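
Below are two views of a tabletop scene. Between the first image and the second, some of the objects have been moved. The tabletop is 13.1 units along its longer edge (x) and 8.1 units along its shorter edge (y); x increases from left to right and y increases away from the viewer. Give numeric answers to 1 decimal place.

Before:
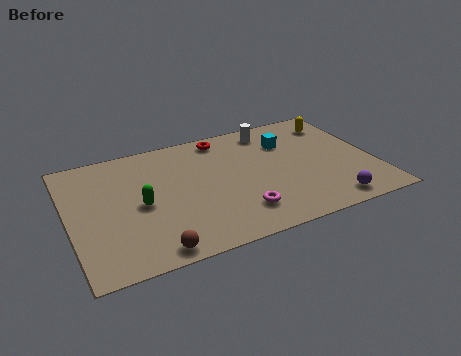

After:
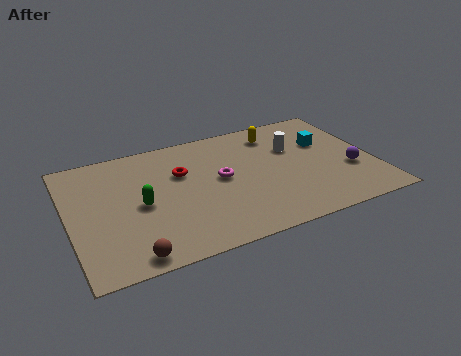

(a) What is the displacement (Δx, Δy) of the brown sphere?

(-0.9, 0.0)

The brown sphere started near (3.2, 0.8) and ended near (2.3, 0.8).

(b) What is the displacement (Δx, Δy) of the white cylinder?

(0.8, -1.6)

The white cylinder started near (9.0, 6.9) and ended near (9.8, 5.3).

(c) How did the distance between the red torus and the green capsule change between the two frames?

-2.7

They were about 5.1 units apart before and 2.4 after — 2.7 units closer together.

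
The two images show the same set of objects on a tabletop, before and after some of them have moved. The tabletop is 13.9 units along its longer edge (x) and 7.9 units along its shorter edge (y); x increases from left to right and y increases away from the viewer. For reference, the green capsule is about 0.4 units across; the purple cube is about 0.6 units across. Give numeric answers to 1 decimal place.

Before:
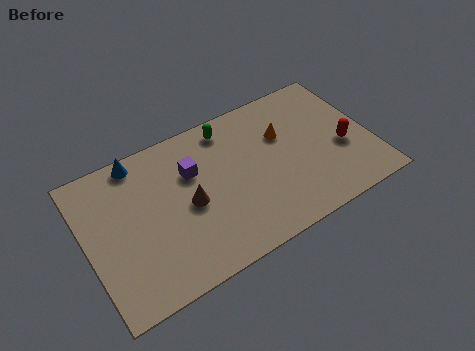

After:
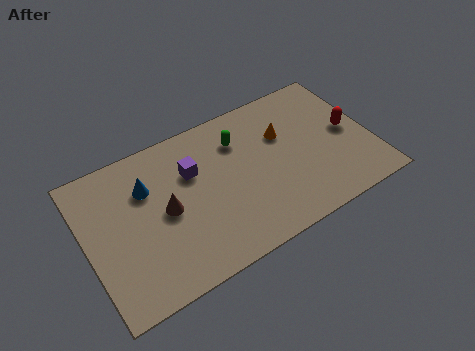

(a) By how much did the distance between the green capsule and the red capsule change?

-0.8

They were about 6.3 units apart before and 5.5 after — 0.8 units closer together.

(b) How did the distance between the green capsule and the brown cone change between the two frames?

+0.5

The distance was about 3.9 in the first image and 4.4 in the second, so they moved 0.5 units further apart.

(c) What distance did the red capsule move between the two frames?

0.9

From (12.5, 3.2) to (12.9, 4.0), the red capsule covered √(0.4² + 0.8²) ≈ 0.9 units.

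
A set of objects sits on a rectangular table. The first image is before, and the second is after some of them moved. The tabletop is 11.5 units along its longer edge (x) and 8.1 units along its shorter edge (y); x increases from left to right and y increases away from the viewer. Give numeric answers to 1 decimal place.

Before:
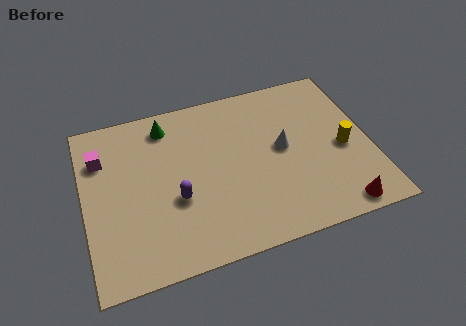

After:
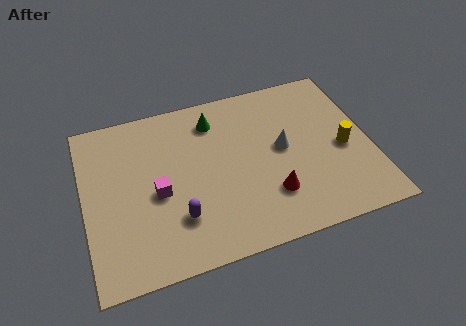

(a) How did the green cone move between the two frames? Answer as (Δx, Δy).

(1.9, -0.3)

The green cone started near (3.5, 6.8) and ended near (5.4, 6.5).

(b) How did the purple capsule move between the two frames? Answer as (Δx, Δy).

(0.0, -0.9)

The purple capsule started near (3.6, 3.1) and ended near (3.6, 2.2).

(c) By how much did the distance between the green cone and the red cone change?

-4.1

Before: roughly 8.8 units apart; after: 4.7. That's 4.1 units closer together.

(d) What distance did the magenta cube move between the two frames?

3.1

From (0.8, 5.9) to (2.9, 3.6), the magenta cube covered √(2.1² + 2.3²) ≈ 3.1 units.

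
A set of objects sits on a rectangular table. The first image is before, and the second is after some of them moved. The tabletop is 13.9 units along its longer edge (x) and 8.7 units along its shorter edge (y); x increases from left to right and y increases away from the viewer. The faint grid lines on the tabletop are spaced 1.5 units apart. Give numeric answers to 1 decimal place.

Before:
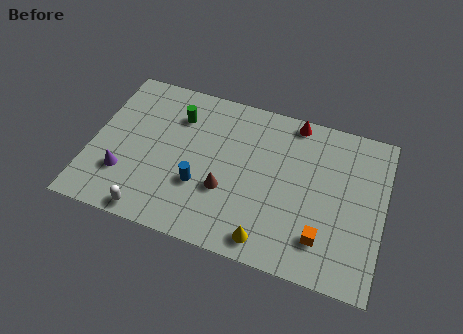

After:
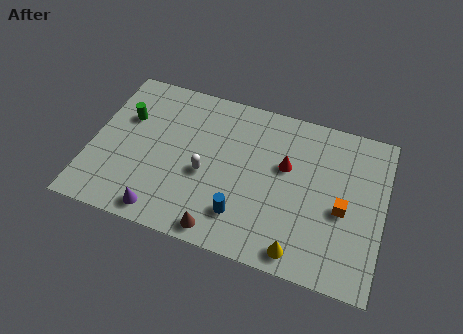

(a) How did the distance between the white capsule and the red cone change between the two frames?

-5.4

Before: roughly 9.4 units apart; after: 4.0. That's 5.4 units closer together.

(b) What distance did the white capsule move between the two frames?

3.7

From (3.2, 0.8) to (5.5, 3.7), the white capsule covered √(2.3² + 2.9²) ≈ 3.7 units.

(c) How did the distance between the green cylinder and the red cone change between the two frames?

+2.0

They were about 5.7 units apart before and 7.7 after — 2.0 units further apart.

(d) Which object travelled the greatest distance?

the white capsule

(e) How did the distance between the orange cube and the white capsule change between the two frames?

-1.6

They were about 8.1 units apart before and 6.5 after — 1.6 units closer together.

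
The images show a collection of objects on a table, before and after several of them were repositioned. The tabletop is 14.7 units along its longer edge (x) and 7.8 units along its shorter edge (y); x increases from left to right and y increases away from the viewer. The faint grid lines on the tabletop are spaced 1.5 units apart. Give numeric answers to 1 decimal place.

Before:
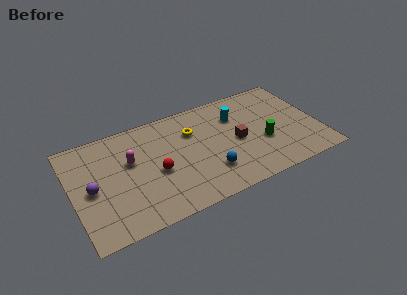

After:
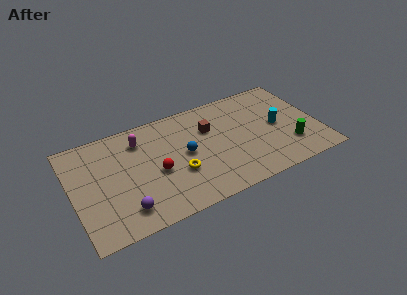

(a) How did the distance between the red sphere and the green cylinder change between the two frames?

+1.6

They were about 6.4 units apart before and 8.0 after — 1.6 units further apart.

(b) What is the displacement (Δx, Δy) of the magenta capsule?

(0.7, 1.3)

The magenta capsule was at about (3.5, 4.8) and moved to about (4.2, 6.1).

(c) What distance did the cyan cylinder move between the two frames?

2.9

The cyan cylinder moved from about (10.0, 5.6) to (12.3, 3.9), a distance of √(2.3² + 1.7²) ≈ 2.9.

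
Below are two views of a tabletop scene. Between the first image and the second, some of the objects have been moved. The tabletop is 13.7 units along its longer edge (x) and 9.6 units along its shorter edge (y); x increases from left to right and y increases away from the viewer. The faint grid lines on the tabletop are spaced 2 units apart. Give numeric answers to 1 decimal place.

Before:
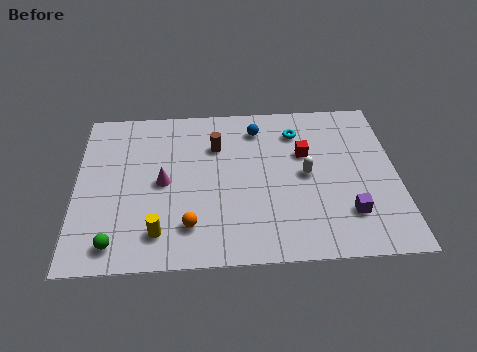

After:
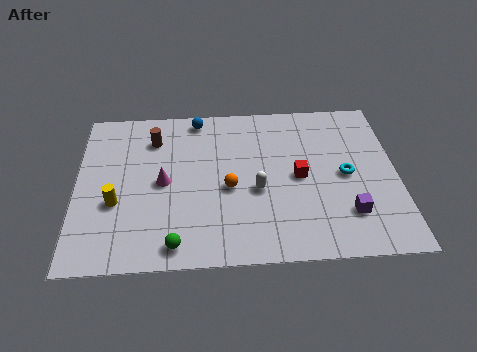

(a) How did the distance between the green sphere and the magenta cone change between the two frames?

-0.3

They were about 3.9 units apart before and 3.6 after — 0.3 units closer together.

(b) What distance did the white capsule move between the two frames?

2.2

From (9.8, 4.8) to (7.7, 4.0), the white capsule covered √(2.1² + 0.8²) ≈ 2.2 units.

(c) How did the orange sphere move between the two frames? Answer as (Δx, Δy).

(1.7, 2.1)

The orange sphere started near (4.8, 2.1) and ended near (6.5, 4.2).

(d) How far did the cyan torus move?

3.4

From (9.5, 7.5) to (11.5, 4.7), the cyan torus covered √(2.0² + 2.8²) ≈ 3.4 units.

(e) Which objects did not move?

the purple cube and the magenta cone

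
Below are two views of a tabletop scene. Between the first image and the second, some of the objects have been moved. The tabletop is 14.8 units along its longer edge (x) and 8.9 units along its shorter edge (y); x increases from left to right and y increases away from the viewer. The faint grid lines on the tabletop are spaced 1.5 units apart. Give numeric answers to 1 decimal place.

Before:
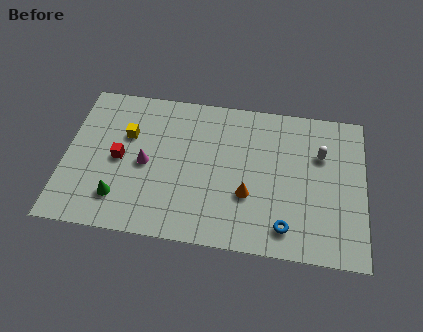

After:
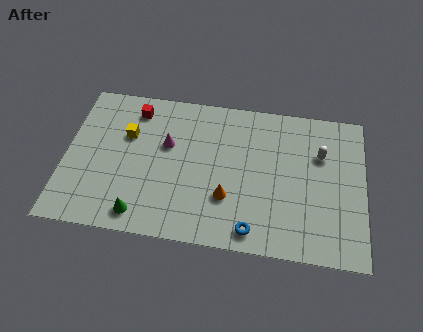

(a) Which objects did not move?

the yellow cube and the white capsule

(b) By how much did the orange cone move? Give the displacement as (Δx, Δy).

(-1.0, -0.3)

From the two frames, the orange cone sits at roughly (9.1, 3.1) before and (8.1, 2.8) after.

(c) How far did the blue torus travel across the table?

1.6

The blue torus moved from about (11.0, 1.5) to (9.4, 1.1), a distance of √(1.6² + 0.4²) ≈ 1.6.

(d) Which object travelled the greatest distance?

the red cube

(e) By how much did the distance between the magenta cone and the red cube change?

+1.2

The distance was about 1.3 in the first image and 2.5 in the second, so they moved 1.2 units further apart.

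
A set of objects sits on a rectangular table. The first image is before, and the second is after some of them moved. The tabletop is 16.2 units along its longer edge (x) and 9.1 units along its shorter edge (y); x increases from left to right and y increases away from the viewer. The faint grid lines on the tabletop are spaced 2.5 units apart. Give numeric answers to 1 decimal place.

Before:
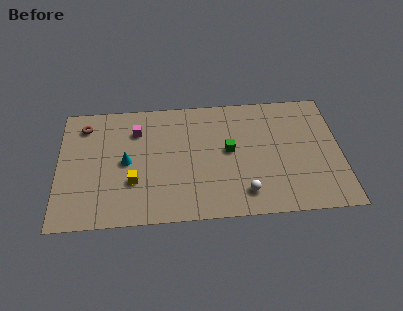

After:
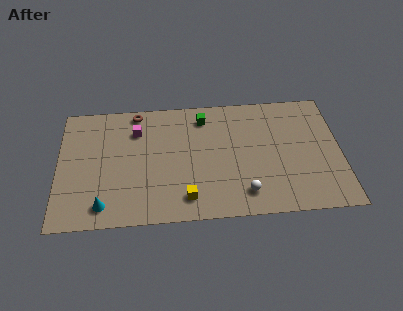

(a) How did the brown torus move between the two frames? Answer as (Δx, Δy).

(3.0, 0.8)

From the two frames, the brown torus sits at roughly (1.5, 7.4) before and (4.5, 8.2) after.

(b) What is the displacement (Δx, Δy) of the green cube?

(-1.4, 2.6)

The green cube started near (9.8, 4.9) and ended near (8.4, 7.5).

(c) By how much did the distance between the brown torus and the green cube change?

-4.7

The distance was about 8.7 in the first image and 4.0 in the second, so they moved 4.7 units closer together.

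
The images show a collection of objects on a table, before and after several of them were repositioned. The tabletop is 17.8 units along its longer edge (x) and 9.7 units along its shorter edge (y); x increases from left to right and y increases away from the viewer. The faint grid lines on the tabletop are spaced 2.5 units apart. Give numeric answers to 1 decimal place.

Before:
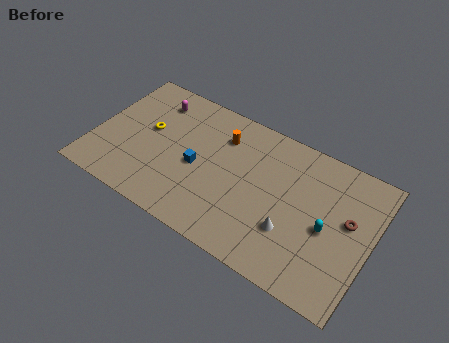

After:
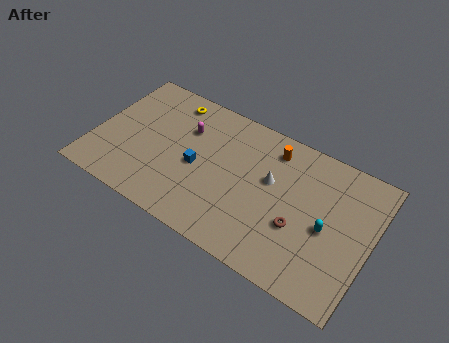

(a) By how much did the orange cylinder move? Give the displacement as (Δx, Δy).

(3.2, 0.7)

The orange cylinder started near (7.9, 7.3) and ended near (11.1, 8.0).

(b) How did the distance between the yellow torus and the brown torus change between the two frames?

-2.8

The distance was about 13.0 in the first image and 10.2 in the second, so they moved 2.8 units closer together.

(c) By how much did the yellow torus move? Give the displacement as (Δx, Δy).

(1.0, 2.8)

The yellow torus started near (3.3, 5.5) and ended near (4.3, 8.3).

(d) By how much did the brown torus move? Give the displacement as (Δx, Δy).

(-2.9, -2.0)

From the two frames, the brown torus sits at roughly (16.3, 5.6) before and (13.4, 3.6) after.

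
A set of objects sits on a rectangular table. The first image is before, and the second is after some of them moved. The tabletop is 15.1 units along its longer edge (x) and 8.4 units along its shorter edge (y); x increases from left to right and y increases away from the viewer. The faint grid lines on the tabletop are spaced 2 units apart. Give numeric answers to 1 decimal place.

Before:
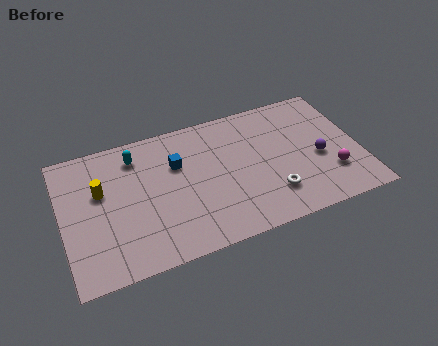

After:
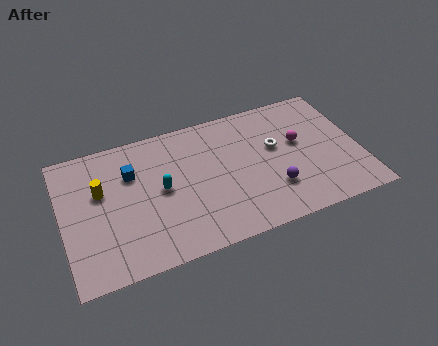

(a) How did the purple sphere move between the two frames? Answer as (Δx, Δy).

(-2.5, -1.2)

From the two frames, the purple sphere sits at roughly (13.0, 3.6) before and (10.5, 2.4) after.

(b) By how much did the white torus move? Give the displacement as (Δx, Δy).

(0.5, 2.9)

From the two frames, the white torus sits at roughly (10.4, 2.1) before and (10.9, 5.0) after.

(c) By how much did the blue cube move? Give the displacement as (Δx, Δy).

(-2.3, 0.2)

The blue cube was at about (5.9, 5.6) and moved to about (3.6, 5.8).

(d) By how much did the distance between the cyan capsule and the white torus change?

-2.1

Before: roughly 8.0 units apart; after: 5.9. That's 2.1 units closer together.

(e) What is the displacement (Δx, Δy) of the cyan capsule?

(1.1, -2.5)

The cyan capsule started near (3.9, 6.8) and ended near (5.0, 4.3).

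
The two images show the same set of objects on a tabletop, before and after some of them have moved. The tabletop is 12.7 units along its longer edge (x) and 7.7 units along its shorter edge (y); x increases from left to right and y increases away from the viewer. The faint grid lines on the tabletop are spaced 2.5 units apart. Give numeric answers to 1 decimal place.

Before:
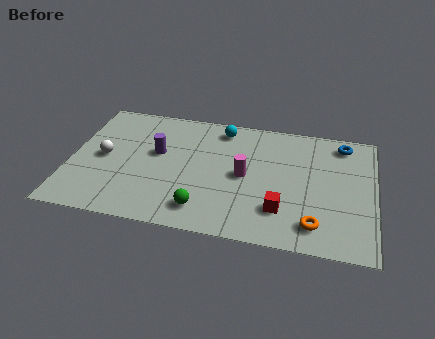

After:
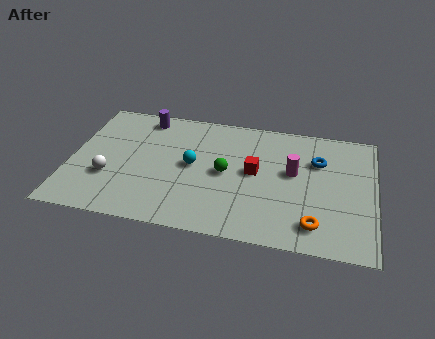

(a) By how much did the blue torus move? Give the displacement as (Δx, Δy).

(-1.0, -1.3)

From the two frames, the blue torus sits at roughly (11.3, 6.6) before and (10.3, 5.3) after.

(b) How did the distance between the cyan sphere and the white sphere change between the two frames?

-1.9

They were about 5.6 units apart before and 3.7 after — 1.9 units closer together.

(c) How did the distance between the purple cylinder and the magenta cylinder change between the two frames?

+3.0

They were about 3.8 units apart before and 6.8 after — 3.0 units further apart.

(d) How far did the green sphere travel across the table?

2.5

From (5.7, 1.4) to (6.5, 3.8), the green sphere covered √(0.8² + 2.4²) ≈ 2.5 units.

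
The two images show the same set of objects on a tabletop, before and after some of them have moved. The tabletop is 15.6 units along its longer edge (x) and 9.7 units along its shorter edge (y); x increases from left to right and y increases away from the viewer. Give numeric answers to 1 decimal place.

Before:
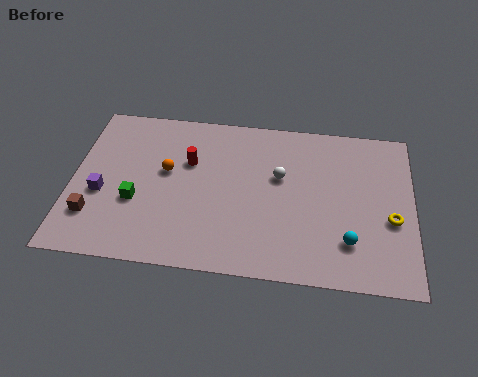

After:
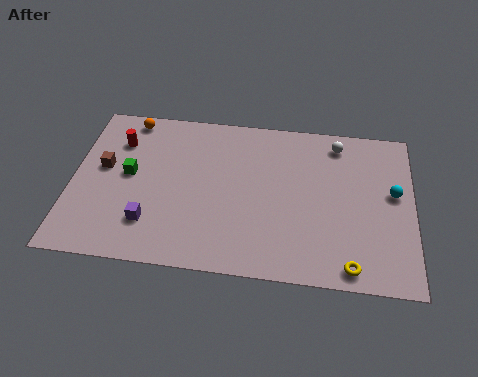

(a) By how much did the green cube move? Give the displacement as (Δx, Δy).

(-0.4, 1.6)

From the two frames, the green cube sits at roughly (3.0, 3.6) before and (2.6, 5.2) after.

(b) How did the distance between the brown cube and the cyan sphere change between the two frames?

+1.7

They were about 11.6 units apart before and 13.3 after — 1.7 units further apart.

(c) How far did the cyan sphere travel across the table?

3.7

The cyan sphere was near (12.7, 2.4) before and (14.7, 5.5) after, so it travelled √(2.0² + 3.1²) ≈ 3.7 units.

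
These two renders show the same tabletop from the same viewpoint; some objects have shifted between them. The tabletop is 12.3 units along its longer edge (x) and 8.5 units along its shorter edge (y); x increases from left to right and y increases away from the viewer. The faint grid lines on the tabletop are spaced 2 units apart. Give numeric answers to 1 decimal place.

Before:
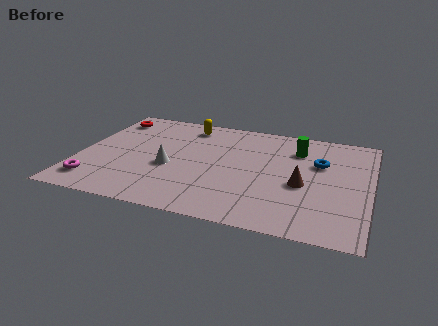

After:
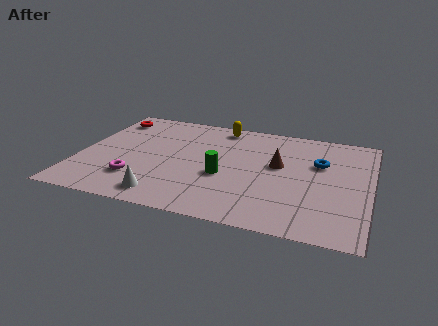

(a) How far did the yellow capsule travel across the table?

1.4

The yellow capsule moved from about (4.3, 7.2) to (5.7, 7.5), a distance of √(1.4² + 0.3²) ≈ 1.4.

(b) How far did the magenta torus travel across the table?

1.8

The magenta torus was near (0.9, 1.5) before and (2.6, 2.2) after, so it travelled √(1.7² + 0.7²) ≈ 1.8 units.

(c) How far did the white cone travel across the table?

2.3

The white cone moved from about (3.9, 3.5) to (3.9, 1.2), a distance of √(0.0² + 2.3²) ≈ 2.3.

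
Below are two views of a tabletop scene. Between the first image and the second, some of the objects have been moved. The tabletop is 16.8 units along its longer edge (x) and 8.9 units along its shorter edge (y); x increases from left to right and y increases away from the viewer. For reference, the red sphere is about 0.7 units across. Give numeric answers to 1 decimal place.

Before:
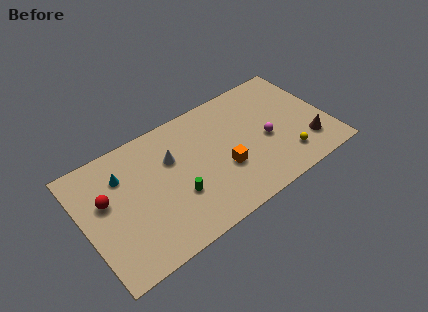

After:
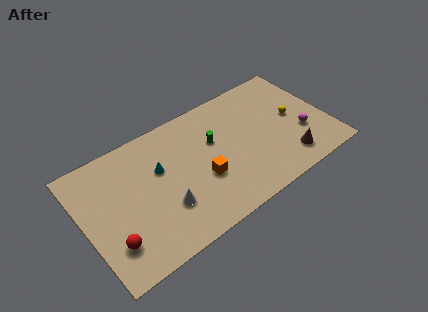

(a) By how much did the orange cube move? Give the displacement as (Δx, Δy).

(-1.5, 0.1)

From the two frames, the orange cube sits at roughly (9.4, 3.3) before and (7.9, 3.4) after.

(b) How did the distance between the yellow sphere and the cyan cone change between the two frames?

-2.2

The distance was about 11.6 in the first image and 9.4 in the second, so they moved 2.2 units closer together.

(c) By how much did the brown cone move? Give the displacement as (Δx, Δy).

(-1.5, -0.5)

The brown cone was at about (15.1, 2.2) and moved to about (13.6, 1.7).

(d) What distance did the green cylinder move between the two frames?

3.9

The green cylinder moved from about (6.1, 3.1) to (9.1, 5.6), a distance of √(3.0² + 2.5²) ≈ 3.9.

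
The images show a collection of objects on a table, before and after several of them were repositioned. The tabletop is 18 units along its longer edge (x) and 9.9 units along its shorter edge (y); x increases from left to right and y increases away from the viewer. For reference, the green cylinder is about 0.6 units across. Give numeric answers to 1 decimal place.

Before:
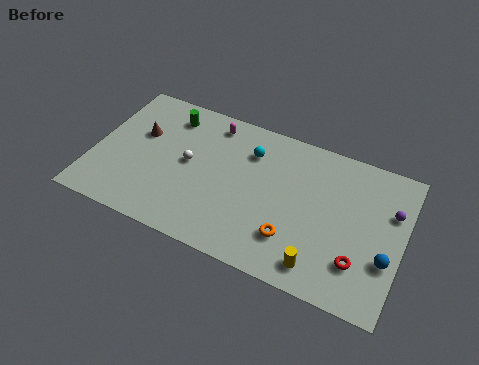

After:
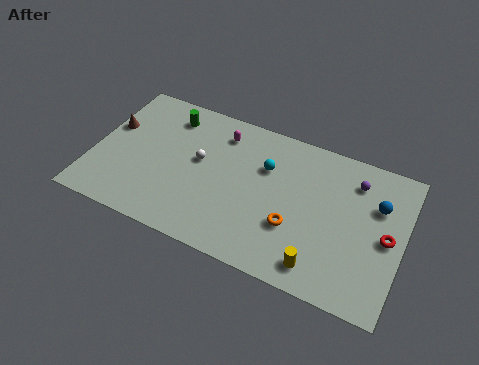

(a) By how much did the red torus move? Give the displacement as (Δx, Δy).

(1.4, 2.2)

From the two frames, the red torus sits at roughly (15.7, 2.6) before and (17.1, 4.8) after.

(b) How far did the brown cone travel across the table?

1.7

The brown cone was near (2.5, 6.2) before and (0.8, 6.1) after, so it travelled √(1.7² + 0.1²) ≈ 1.7 units.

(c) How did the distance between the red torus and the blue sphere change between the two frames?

+0.3

Before: roughly 1.7 units apart; after: 2.0. That's 0.3 units further apart.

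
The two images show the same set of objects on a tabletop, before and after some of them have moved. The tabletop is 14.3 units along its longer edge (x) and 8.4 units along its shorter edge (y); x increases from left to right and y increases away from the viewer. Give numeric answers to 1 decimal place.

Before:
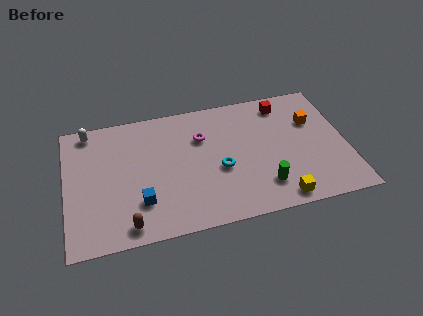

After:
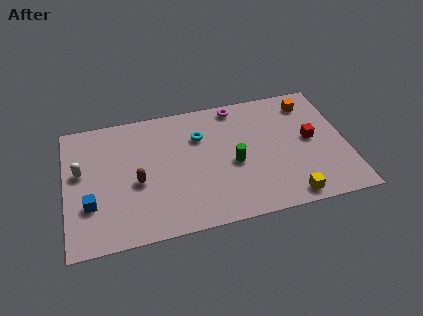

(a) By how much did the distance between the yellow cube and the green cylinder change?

+2.6

Before: roughly 1.2 units apart; after: 3.8. That's 2.6 units further apart.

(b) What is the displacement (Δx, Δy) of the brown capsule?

(0.6, 2.6)

From the two frames, the brown capsule sits at roughly (3.0, 1.0) before and (3.6, 3.6) after.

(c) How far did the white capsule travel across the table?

2.6

The white capsule was near (1.3, 7.5) before and (0.8, 4.9) after, so it travelled √(0.5² + 2.6²) ≈ 2.6 units.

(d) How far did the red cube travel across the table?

3.0

From (11.3, 7.1) to (12.5, 4.4), the red cube covered √(1.2² + 2.7²) ≈ 3.0 units.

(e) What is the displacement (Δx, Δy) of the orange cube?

(-0.1, 1.3)

The orange cube started near (12.7, 5.6) and ended near (12.6, 6.9).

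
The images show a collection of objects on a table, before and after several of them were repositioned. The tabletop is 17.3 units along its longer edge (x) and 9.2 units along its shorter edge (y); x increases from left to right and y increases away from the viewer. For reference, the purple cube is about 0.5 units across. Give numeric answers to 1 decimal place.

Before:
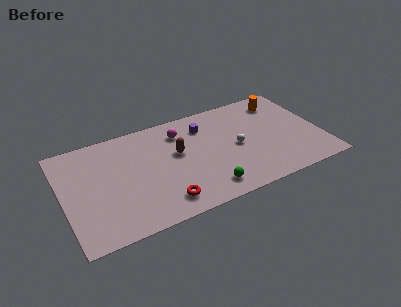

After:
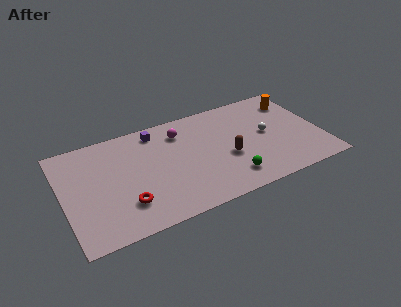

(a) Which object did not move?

the magenta sphere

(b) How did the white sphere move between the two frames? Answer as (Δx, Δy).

(2.1, 0.4)

The white sphere was at about (11.6, 4.4) and moved to about (13.7, 4.8).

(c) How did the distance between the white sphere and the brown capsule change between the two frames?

-1.0

Before: roughly 4.0 units apart; after: 3.0. That's 1.0 units closer together.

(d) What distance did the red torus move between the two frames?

2.5

From (6.3, 1.6) to (3.9, 2.4), the red torus covered √(2.4² + 0.8²) ≈ 2.5 units.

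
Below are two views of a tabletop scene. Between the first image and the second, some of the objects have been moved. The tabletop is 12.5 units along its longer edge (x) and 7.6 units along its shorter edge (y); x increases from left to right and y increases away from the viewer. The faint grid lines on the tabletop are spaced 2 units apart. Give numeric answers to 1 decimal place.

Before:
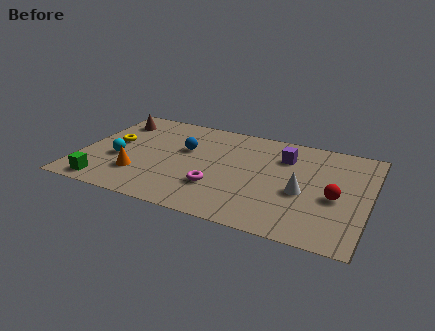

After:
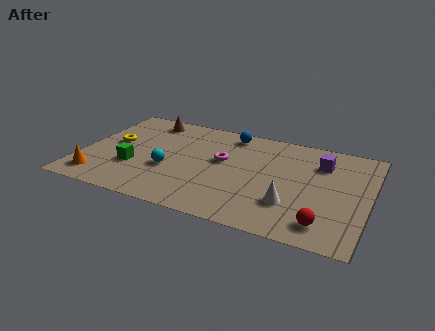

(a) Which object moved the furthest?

the blue sphere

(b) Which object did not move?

the yellow torus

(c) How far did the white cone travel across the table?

1.1

The white cone moved from about (9.7, 3.2) to (9.3, 2.2), a distance of √(0.4² + 1.0²) ≈ 1.1.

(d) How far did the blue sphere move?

2.6

The blue sphere moved from about (4.4, 4.7) to (6.2, 6.6), a distance of √(1.8² + 1.9²) ≈ 2.6.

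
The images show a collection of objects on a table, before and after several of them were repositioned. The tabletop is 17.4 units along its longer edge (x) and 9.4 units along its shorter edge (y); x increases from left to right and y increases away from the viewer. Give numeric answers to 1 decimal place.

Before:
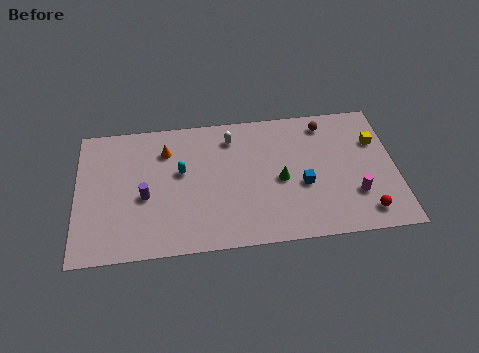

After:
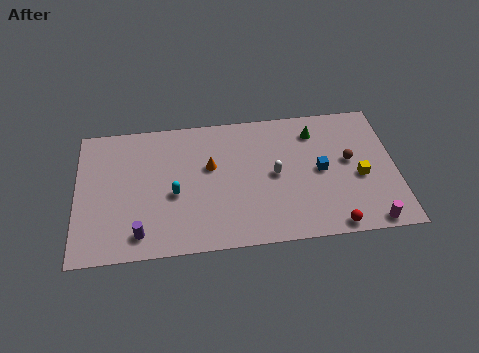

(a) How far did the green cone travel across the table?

3.8

The green cone moved from about (11.1, 4.3) to (13.1, 7.5), a distance of √(2.0² + 3.2²) ≈ 3.8.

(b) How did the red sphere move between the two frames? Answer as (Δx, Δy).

(-1.8, -0.7)

The red sphere started near (15.6, 1.5) and ended near (13.8, 0.8).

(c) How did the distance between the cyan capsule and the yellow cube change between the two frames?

-0.6

Before: roughly 10.7 units apart; after: 10.1. That's 0.6 units closer together.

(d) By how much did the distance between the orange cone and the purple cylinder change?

+2.4

Before: roughly 3.3 units apart; after: 5.7. That's 2.4 units further apart.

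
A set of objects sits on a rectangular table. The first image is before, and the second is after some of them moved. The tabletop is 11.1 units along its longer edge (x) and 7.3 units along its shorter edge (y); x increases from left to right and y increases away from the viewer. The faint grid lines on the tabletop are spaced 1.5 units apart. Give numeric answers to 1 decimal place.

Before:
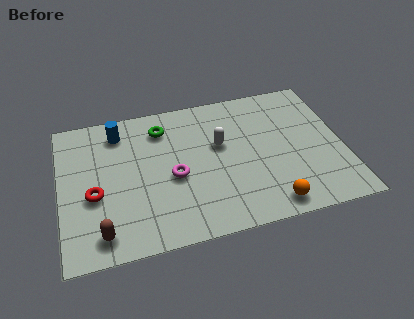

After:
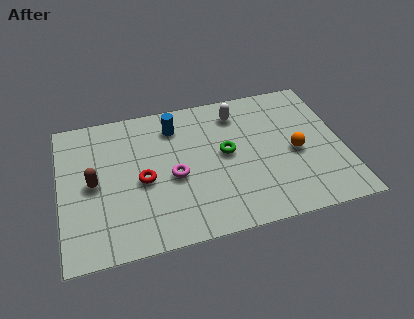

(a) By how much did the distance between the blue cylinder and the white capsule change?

-1.7

Before: roughly 4.2 units apart; after: 2.5. That's 1.7 units closer together.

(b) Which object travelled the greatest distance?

the green torus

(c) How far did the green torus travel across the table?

3.1

The green torus moved from about (4.1, 5.8) to (6.5, 3.9), a distance of √(2.4² + 1.9²) ≈ 3.1.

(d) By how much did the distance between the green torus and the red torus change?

-0.6

They were about 4.0 units apart before and 3.4 after — 0.6 units closer together.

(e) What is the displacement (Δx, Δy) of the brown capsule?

(-0.2, 2.5)

From the two frames, the brown capsule sits at roughly (1.5, 1.1) before and (1.3, 3.6) after.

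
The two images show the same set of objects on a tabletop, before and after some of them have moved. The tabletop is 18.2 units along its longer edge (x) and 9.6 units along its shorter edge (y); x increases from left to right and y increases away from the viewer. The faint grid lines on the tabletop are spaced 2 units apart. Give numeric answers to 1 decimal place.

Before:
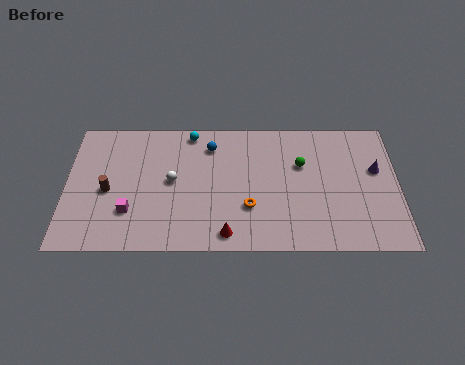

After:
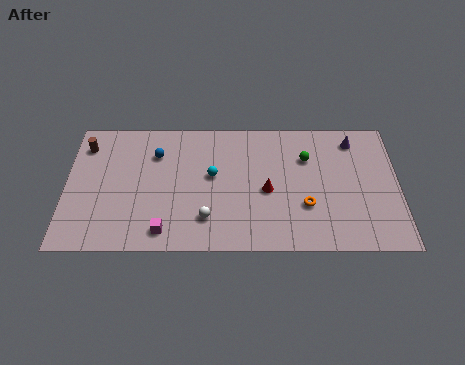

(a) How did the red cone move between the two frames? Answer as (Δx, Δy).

(2.2, 3.1)

The red cone was at about (8.8, 1.2) and moved to about (11.0, 4.3).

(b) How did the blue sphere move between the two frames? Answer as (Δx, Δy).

(-3.0, -0.6)

The blue sphere was at about (7.9, 7.6) and moved to about (4.9, 7.0).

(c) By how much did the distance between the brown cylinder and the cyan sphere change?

+1.1

Before: roughly 6.2 units apart; after: 7.3. That's 1.1 units further apart.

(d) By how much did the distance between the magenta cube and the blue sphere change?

-0.9

The distance was about 6.5 in the first image and 5.6 in the second, so they moved 0.9 units closer together.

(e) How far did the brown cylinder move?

3.5

The brown cylinder was near (2.3, 4.3) before and (1.0, 7.6) after, so it travelled √(1.3² + 3.3²) ≈ 3.5 units.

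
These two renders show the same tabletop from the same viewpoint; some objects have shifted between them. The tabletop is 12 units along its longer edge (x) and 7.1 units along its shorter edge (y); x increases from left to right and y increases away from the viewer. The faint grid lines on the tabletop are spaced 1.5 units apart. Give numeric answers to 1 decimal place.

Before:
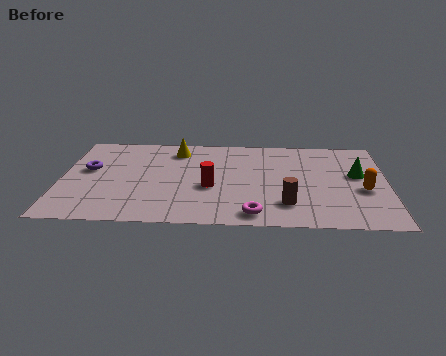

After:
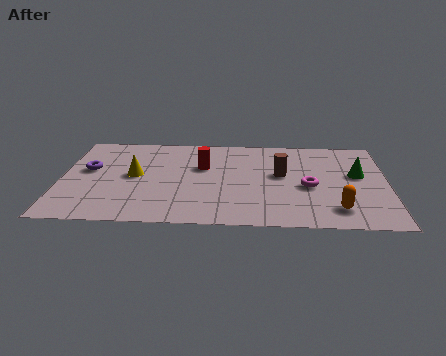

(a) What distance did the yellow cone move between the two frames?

2.6

The yellow cone moved from about (4.2, 5.8) to (2.7, 3.7), a distance of √(1.5² + 2.1²) ≈ 2.6.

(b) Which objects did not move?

the purple torus and the green cone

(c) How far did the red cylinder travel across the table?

1.6

From (5.5, 2.9) to (5.2, 4.5), the red cylinder covered √(0.3² + 1.6²) ≈ 1.6 units.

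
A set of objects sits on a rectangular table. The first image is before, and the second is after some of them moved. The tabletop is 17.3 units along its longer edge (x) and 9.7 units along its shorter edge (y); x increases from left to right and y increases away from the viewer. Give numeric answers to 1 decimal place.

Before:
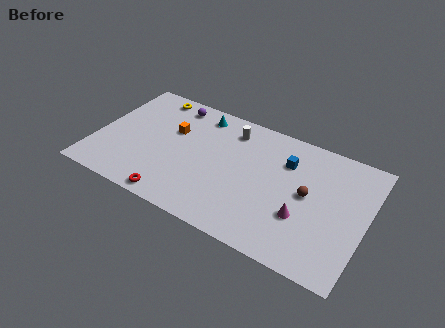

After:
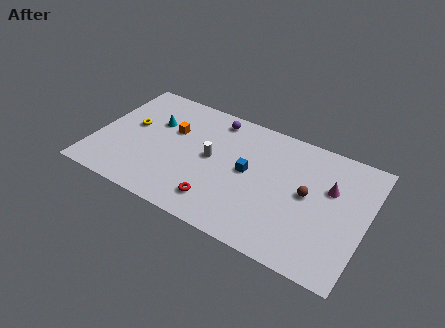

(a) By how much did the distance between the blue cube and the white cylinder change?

-1.4

The distance was about 3.8 in the first image and 2.4 in the second, so they moved 1.4 units closer together.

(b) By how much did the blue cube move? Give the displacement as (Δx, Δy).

(-2.2, -1.9)

The blue cube was at about (12.0, 7.0) and moved to about (9.8, 5.1).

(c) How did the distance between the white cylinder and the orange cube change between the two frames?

-1.1

Before: roughly 4.0 units apart; after: 2.9. That's 1.1 units closer together.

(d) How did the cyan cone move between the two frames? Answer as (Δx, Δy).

(-2.7, -1.9)

From the two frames, the cyan cone sits at roughly (6.2, 8.3) before and (3.5, 6.4) after.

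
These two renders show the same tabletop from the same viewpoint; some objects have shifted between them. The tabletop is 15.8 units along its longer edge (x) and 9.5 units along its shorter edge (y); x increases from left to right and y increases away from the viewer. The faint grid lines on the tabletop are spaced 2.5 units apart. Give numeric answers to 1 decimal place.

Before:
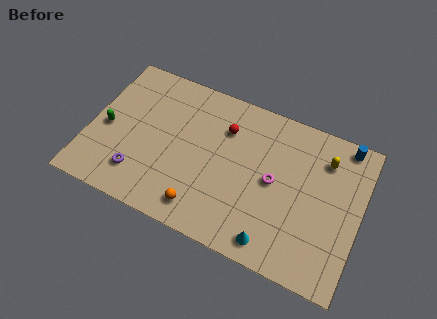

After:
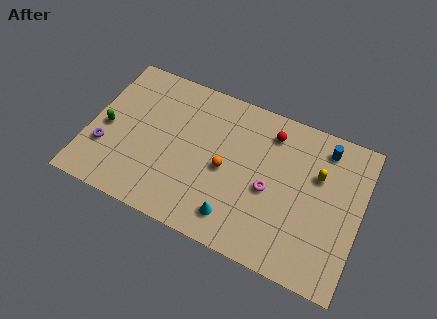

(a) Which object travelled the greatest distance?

the orange sphere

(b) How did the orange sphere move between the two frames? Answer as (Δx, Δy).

(1.0, 2.9)

The orange sphere was at about (7.0, 1.5) and moved to about (8.0, 4.4).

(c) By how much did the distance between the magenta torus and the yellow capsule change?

-0.4

The distance was about 3.7 in the first image and 3.3 in the second, so they moved 0.4 units closer together.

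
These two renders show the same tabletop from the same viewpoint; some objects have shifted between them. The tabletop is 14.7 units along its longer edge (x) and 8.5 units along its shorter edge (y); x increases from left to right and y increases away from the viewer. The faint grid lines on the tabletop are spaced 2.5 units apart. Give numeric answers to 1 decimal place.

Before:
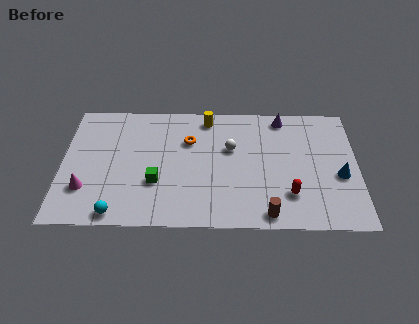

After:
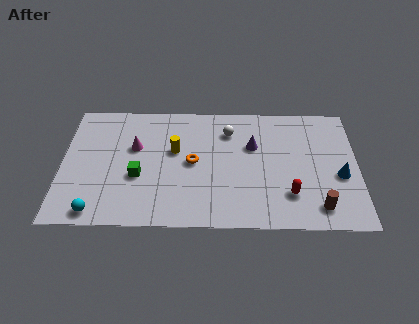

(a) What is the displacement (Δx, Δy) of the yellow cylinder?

(-1.6, -2.3)

The yellow cylinder started near (7.2, 7.4) and ended near (5.6, 5.1).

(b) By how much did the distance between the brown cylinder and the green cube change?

+3.2

Before: roughly 5.9 units apart; after: 9.1. That's 3.2 units further apart.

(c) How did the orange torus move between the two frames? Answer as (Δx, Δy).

(0.2, -1.5)

The orange torus was at about (6.3, 5.8) and moved to about (6.5, 4.3).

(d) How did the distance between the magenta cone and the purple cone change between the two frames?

-5.1

They were about 11.0 units apart before and 5.9 after — 5.1 units closer together.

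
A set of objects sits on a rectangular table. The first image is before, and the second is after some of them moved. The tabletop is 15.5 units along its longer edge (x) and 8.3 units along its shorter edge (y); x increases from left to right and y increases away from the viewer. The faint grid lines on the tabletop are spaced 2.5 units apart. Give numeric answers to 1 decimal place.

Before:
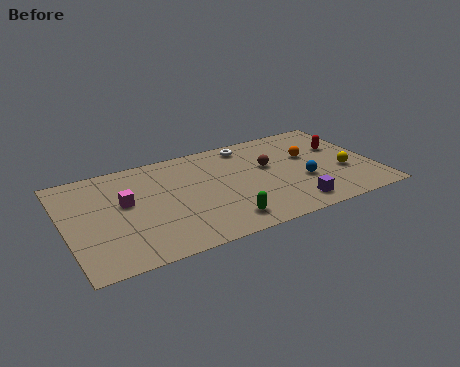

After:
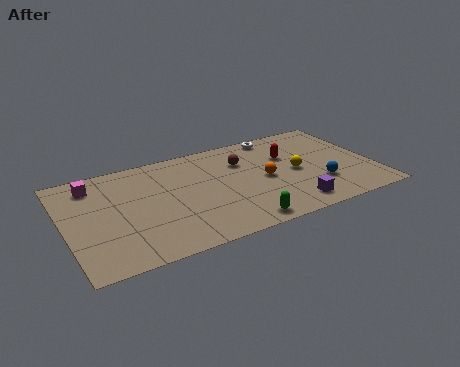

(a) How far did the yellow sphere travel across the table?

2.5

From (13.9, 3.1) to (11.6, 4.0), the yellow sphere covered √(2.3² + 0.9²) ≈ 2.5 units.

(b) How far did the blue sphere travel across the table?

1.0

The blue sphere moved from about (11.8, 3.1) to (12.6, 2.5), a distance of √(0.8² + 0.6²) ≈ 1.0.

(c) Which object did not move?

the purple cube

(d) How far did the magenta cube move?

2.4

The magenta cube was near (3.0, 4.8) before and (1.6, 6.8) after, so it travelled √(1.4² + 2.0²) ≈ 2.4 units.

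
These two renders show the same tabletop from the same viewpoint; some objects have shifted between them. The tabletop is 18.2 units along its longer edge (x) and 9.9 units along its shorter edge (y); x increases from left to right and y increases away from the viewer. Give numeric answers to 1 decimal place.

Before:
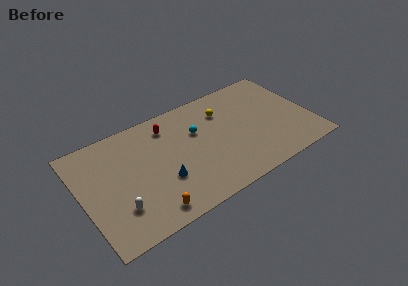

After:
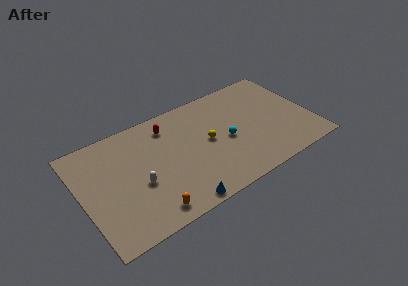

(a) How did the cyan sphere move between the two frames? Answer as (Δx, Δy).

(2.1, -1.9)

From the two frames, the cyan sphere sits at roughly (9.3, 6.4) before and (11.4, 4.5) after.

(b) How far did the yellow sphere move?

2.7

The yellow sphere moved from about (11.6, 7.3) to (10.0, 5.1), a distance of √(1.6² + 2.2²) ≈ 2.7.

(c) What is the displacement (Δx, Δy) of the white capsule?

(1.8, 1.3)

From the two frames, the white capsule sits at roughly (2.5, 2.7) before and (4.3, 4.0) after.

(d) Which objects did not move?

the red capsule and the orange capsule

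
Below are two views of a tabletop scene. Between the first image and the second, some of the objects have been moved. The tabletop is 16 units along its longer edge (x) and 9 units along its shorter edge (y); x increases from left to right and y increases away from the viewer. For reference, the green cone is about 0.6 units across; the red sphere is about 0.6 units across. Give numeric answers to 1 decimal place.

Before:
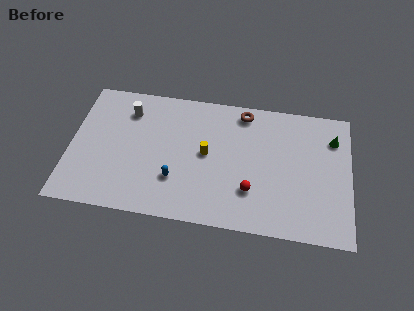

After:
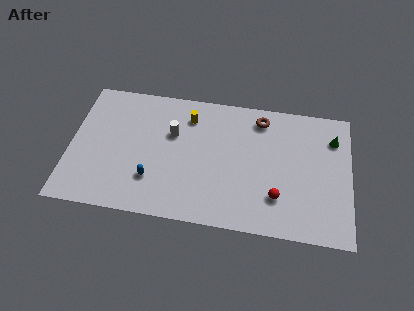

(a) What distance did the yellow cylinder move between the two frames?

2.6

The yellow cylinder was near (7.8, 4.7) before and (6.7, 7.1) after, so it travelled √(1.1² + 2.4²) ≈ 2.6 units.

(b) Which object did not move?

the green cone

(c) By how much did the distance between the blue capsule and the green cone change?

+1.3

They were about 9.8 units apart before and 11.1 after — 1.3 units further apart.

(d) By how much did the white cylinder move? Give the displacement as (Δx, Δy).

(2.6, -1.2)

The white cylinder was at about (3.2, 7.0) and moved to about (5.8, 5.8).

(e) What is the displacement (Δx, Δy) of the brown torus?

(1.0, -0.3)

From the two frames, the brown torus sits at roughly (9.8, 7.9) before and (10.8, 7.6) after.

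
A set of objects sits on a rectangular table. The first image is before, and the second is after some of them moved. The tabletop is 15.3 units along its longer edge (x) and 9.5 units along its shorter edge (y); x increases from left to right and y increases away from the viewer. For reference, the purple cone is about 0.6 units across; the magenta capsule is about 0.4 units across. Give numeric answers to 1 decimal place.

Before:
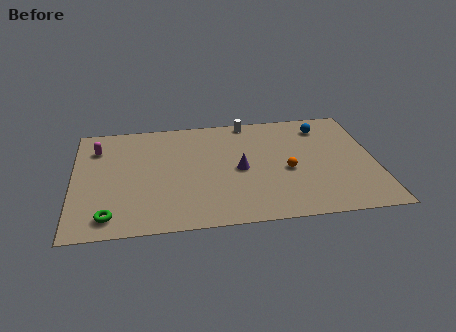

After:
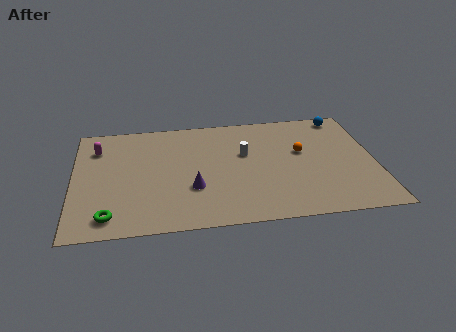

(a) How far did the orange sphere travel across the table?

1.7

From (10.8, 4.1) to (11.6, 5.6), the orange sphere covered √(0.8² + 1.5²) ≈ 1.7 units.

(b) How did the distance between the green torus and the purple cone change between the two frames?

-2.7

They were about 7.3 units apart before and 4.6 after — 2.7 units closer together.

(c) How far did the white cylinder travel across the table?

2.9

The white cylinder was near (9.0, 8.7) before and (8.7, 5.8) after, so it travelled √(0.3² + 2.9²) ≈ 2.9 units.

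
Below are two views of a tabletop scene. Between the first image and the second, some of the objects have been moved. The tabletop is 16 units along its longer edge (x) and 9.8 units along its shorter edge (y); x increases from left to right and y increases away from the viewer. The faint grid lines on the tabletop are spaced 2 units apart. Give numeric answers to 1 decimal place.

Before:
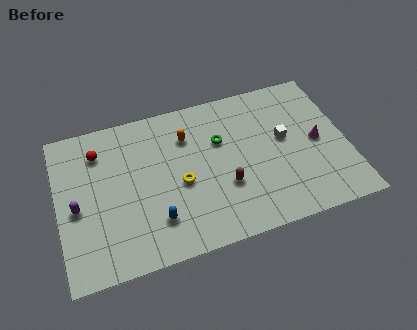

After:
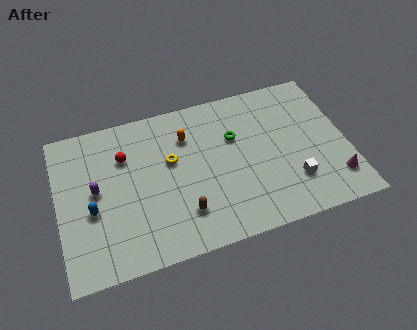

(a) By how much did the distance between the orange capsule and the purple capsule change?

-1.3

The distance was about 6.9 in the first image and 5.6 in the second, so they moved 1.3 units closer together.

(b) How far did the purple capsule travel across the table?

1.4

The purple capsule moved from about (1.0, 4.4) to (2.1, 5.2), a distance of √(1.1² + 0.8²) ≈ 1.4.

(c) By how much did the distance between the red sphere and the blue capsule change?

-2.4

The distance was about 5.9 in the first image and 3.5 in the second, so they moved 2.4 units closer together.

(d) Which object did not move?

the orange capsule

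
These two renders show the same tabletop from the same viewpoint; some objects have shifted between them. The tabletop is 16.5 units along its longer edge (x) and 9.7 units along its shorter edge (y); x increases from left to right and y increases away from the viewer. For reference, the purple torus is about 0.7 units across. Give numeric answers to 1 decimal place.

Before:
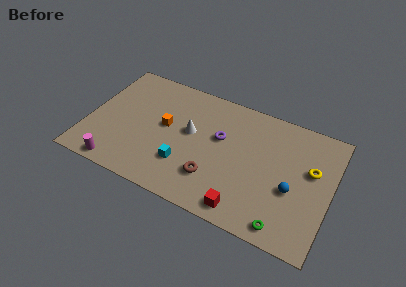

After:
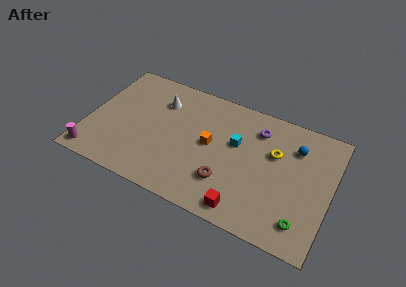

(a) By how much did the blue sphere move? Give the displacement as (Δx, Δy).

(-0.1, 3.3)

From the two frames, the blue sphere sits at roughly (14.0, 3.9) before and (13.9, 7.2) after.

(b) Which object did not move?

the red cube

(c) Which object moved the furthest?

the cyan cube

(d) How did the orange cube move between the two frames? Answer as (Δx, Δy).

(3.1, -0.2)

The orange cube started near (5.2, 5.3) and ended near (8.3, 5.1).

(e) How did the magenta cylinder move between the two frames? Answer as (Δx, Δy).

(-1.7, 0.2)

The magenta cylinder was at about (2.5, 0.9) and moved to about (0.8, 1.1).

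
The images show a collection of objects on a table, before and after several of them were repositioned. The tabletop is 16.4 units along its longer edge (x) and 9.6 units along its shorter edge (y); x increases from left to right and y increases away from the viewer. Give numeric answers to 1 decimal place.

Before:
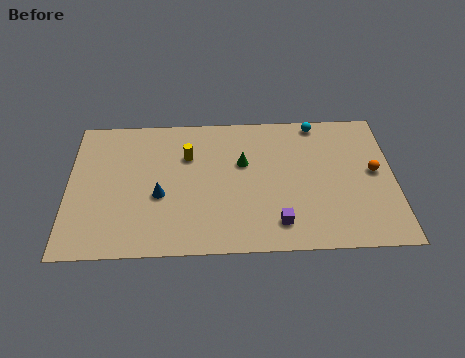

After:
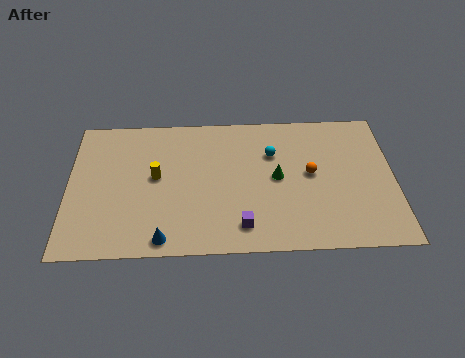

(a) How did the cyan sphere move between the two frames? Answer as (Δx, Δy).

(-2.3, -2.1)

The cyan sphere was at about (12.6, 8.7) and moved to about (10.3, 6.6).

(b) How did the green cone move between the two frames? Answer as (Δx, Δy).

(1.7, -1.1)

The green cone started near (8.8, 6.0) and ended near (10.5, 4.9).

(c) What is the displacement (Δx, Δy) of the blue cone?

(0.2, -2.9)

The blue cone was at about (4.6, 3.9) and moved to about (4.8, 1.0).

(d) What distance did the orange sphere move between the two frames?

3.2

The orange sphere moved from about (15.4, 5.1) to (12.2, 5.1), a distance of √(3.2² + 0.0²) ≈ 3.2.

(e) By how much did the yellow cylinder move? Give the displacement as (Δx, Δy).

(-1.6, -1.4)

The yellow cylinder started near (6.0, 6.6) and ended near (4.4, 5.2).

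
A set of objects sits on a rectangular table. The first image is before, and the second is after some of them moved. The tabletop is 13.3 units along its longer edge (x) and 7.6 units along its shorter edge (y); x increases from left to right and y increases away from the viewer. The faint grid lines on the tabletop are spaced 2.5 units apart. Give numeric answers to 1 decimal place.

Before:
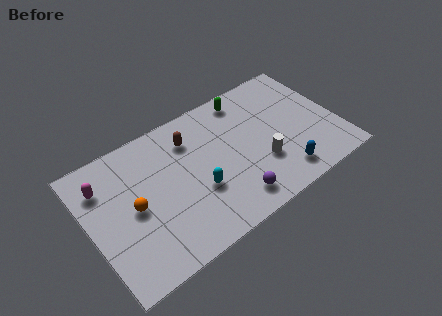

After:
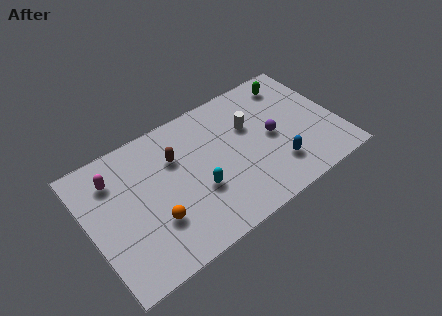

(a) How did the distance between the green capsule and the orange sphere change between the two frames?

+1.9

They were about 7.2 units apart before and 9.1 after — 1.9 units further apart.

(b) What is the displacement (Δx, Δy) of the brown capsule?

(-0.9, -0.6)

The brown capsule started near (5.7, 5.8) and ended near (4.8, 5.2).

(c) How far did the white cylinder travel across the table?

2.4

The white cylinder was near (9.0, 2.5) before and (8.8, 4.9) after, so it travelled √(0.2² + 2.4²) ≈ 2.4 units.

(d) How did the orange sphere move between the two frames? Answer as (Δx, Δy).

(0.9, -1.3)

The orange sphere started near (2.3, 3.7) and ended near (3.2, 2.4).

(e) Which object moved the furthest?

the purple sphere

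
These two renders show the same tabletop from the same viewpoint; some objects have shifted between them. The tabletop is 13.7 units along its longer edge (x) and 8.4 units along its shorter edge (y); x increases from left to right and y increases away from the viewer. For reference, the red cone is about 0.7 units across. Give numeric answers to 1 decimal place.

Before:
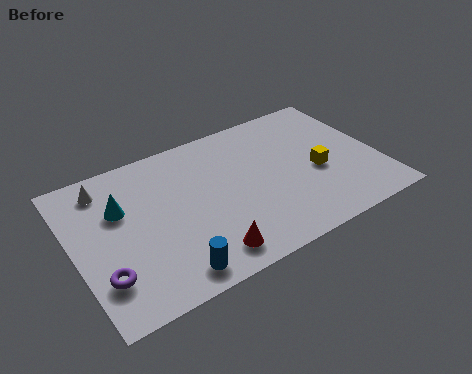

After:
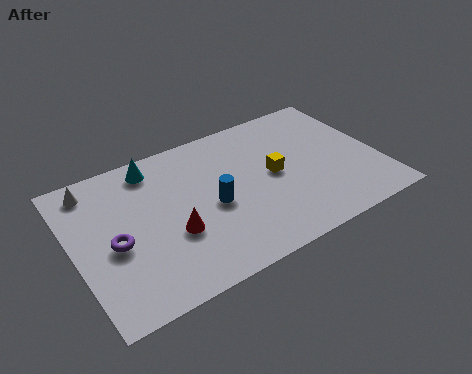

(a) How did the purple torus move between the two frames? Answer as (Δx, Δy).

(0.7, 1.5)

The purple torus was at about (1.0, 2.2) and moved to about (1.7, 3.7).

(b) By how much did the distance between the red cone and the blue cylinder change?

+0.4

The distance was about 1.6 in the first image and 2.0 in the second, so they moved 0.4 units further apart.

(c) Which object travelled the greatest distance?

the blue cylinder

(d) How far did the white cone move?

0.5

The white cone moved from about (1.7, 7.0) to (1.2, 7.2), a distance of √(0.5² + 0.2²) ≈ 0.5.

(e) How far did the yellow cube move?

2.0

The yellow cube was near (10.9, 3.6) before and (9.0, 4.3) after, so it travelled √(1.9² + 0.7²) ≈ 2.0 units.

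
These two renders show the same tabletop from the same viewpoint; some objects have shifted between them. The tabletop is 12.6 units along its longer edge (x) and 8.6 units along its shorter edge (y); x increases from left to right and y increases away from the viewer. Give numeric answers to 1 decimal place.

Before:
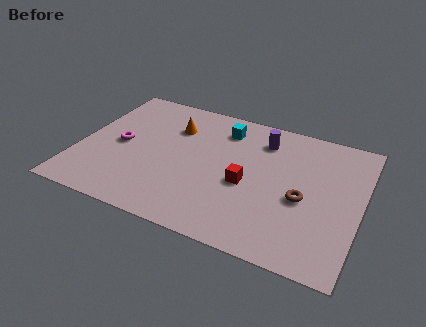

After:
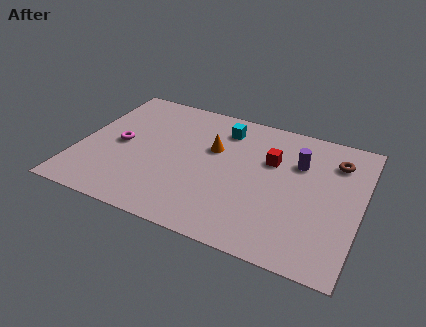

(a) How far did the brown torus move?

3.1

The brown torus moved from about (10.1, 3.7) to (11.3, 6.6), a distance of √(1.2² + 2.9²) ≈ 3.1.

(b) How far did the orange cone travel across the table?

2.1

From (4.0, 6.2) to (5.9, 5.4), the orange cone covered √(1.9² + 0.8²) ≈ 2.1 units.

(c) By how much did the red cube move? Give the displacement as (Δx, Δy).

(0.9, 1.9)

The red cube was at about (7.6, 3.7) and moved to about (8.5, 5.6).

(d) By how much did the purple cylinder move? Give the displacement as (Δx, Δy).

(1.7, -0.9)

From the two frames, the purple cylinder sits at roughly (8.0, 6.8) before and (9.7, 5.9) after.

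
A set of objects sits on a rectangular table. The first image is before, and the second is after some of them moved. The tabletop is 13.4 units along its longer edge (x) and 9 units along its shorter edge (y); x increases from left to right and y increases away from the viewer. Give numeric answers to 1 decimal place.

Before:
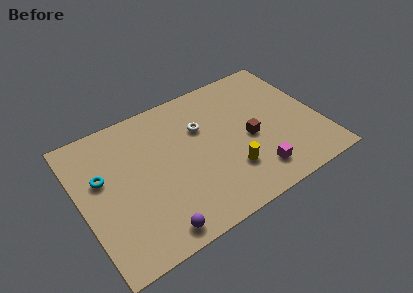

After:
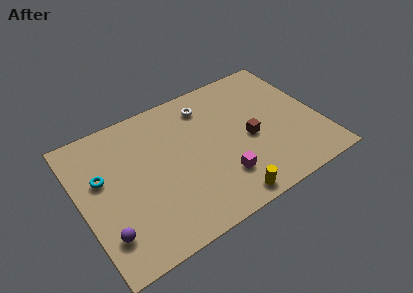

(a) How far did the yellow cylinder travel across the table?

1.7

The yellow cylinder moved from about (8.0, 2.5) to (7.5, 0.9), a distance of √(0.5² + 1.6²) ≈ 1.7.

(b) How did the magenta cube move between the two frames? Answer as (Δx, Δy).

(-1.8, 0.6)

The magenta cube started near (9.3, 1.7) and ended near (7.5, 2.3).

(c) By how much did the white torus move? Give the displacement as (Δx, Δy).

(0.5, 1.3)

The white torus started near (7.0, 6.0) and ended near (7.5, 7.3).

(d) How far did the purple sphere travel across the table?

2.7

The purple sphere was near (3.5, 1.0) before and (1.0, 2.1) after, so it travelled √(2.5² + 1.1²) ≈ 2.7 units.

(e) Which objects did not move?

the cyan torus and the brown cube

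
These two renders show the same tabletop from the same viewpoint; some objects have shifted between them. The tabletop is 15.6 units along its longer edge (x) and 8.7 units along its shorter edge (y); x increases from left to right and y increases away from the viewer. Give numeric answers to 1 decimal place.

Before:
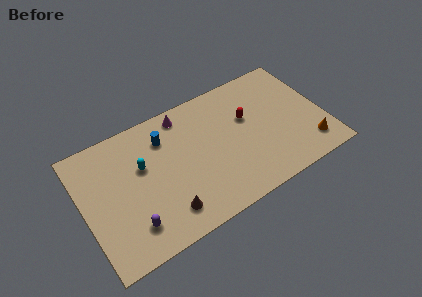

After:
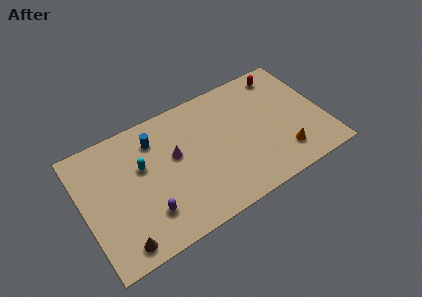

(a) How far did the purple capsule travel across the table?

1.1

The purple capsule was near (2.7, 1.9) before and (3.8, 2.2) after, so it travelled √(1.1² + 0.3²) ≈ 1.1 units.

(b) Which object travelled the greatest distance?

the red capsule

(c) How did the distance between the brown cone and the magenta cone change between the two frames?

-0.5

The distance was about 6.2 in the first image and 5.7 in the second, so they moved 0.5 units closer together.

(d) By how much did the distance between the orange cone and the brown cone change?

+1.3

Before: roughly 9.4 units apart; after: 10.7. That's 1.3 units further apart.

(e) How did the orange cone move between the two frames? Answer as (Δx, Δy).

(-1.7, 0.2)

The orange cone was at about (14.3, 1.7) and moved to about (12.6, 1.9).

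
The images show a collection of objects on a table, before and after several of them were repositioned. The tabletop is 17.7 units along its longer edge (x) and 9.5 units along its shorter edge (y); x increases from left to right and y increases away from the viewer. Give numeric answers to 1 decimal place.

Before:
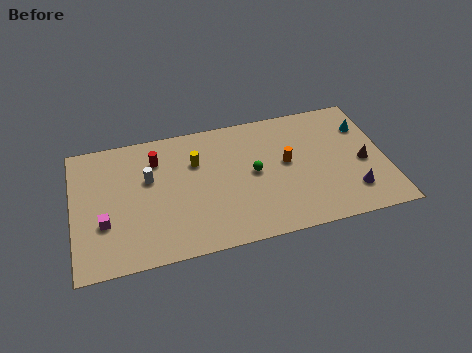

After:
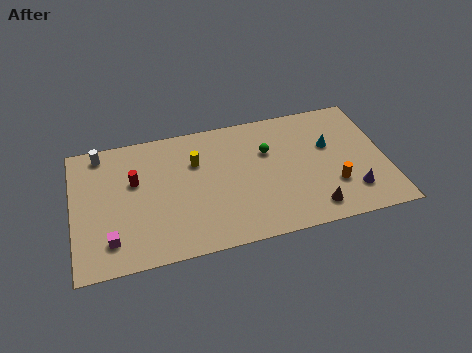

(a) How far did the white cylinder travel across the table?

3.6

The white cylinder moved from about (4.3, 5.9) to (1.7, 8.4), a distance of √(2.6² + 2.5²) ≈ 3.6.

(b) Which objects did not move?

the purple cone and the yellow cylinder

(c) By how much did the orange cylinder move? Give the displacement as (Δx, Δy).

(2.5, -2.3)

From the two frames, the orange cylinder sits at roughly (12.1, 5.2) before and (14.6, 2.9) after.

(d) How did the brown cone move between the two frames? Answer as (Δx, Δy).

(-3.1, -2.7)

From the two frames, the brown cone sits at roughly (16.4, 4.2) before and (13.3, 1.5) after.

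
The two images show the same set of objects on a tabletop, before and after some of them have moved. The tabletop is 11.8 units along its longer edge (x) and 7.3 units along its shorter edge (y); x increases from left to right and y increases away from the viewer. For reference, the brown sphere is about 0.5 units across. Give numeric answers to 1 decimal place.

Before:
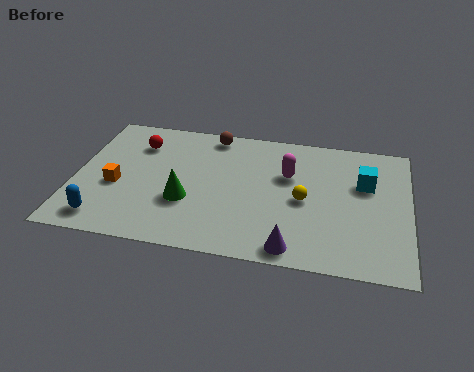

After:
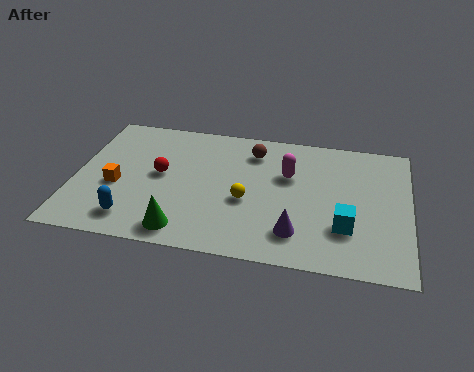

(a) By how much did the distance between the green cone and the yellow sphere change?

-1.3

The distance was about 4.2 in the first image and 2.9 in the second, so they moved 1.3 units closer together.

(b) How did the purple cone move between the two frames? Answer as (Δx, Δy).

(0.1, 0.8)

From the two frames, the purple cone sits at roughly (7.8, 0.8) before and (7.9, 1.6) after.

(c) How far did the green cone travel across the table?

1.6

The green cone moved from about (4.0, 2.6) to (4.0, 1.0), a distance of √(0.0² + 1.6²) ≈ 1.6.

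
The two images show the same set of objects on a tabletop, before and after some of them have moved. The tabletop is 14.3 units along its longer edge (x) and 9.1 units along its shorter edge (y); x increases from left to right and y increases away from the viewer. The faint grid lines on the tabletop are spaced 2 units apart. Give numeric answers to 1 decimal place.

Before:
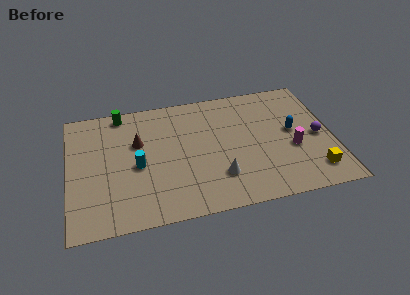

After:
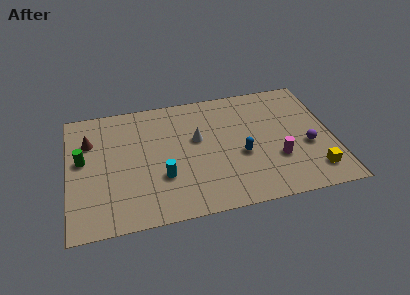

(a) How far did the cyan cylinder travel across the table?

1.7

The cyan cylinder was near (3.7, 4.1) before and (5.0, 3.0) after, so it travelled √(1.3² + 1.1²) ≈ 1.7 units.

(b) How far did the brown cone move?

2.7

From (3.8, 5.8) to (1.2, 6.4), the brown cone covered √(2.6² + 0.6²) ≈ 2.7 units.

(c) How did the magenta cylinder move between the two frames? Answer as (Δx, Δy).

(-0.9, -0.6)

The magenta cylinder was at about (12.1, 3.6) and moved to about (11.2, 3.0).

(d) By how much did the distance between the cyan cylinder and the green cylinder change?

+0.5

They were about 4.2 units apart before and 4.7 after — 0.5 units further apart.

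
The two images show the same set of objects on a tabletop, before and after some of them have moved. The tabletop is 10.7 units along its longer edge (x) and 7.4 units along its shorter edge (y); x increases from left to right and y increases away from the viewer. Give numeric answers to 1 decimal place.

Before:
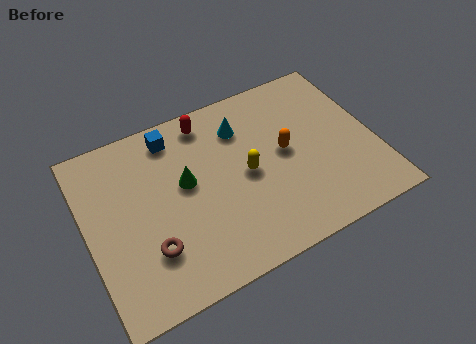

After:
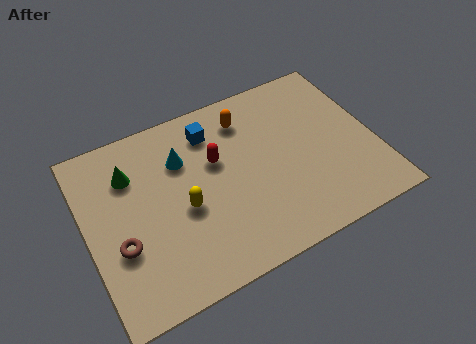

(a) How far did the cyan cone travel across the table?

2.3

The cyan cone moved from about (6.0, 5.6) to (3.7, 5.2), a distance of √(2.3² + 0.4²) ≈ 2.3.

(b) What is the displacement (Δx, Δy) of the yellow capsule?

(-2.4, -0.4)

The yellow capsule was at about (5.9, 3.6) and moved to about (3.5, 3.2).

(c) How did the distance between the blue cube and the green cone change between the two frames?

+1.0

They were about 2.1 units apart before and 3.1 after — 1.0 units further apart.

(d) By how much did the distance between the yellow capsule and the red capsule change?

-1.0

The distance was about 3.0 in the first image and 2.0 in the second, so they moved 1.0 units closer together.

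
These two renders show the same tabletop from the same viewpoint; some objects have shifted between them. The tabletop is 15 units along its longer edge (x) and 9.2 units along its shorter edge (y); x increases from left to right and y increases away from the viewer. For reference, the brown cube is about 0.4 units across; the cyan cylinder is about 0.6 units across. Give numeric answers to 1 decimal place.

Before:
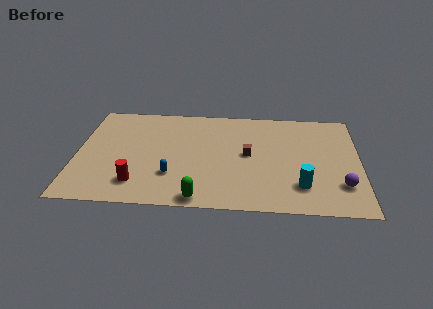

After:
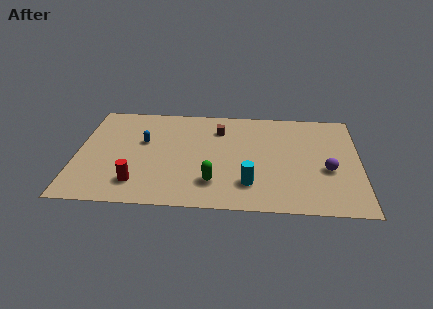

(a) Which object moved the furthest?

the blue capsule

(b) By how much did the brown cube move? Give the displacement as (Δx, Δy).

(-1.6, 2.2)

The brown cube was at about (9.1, 4.8) and moved to about (7.5, 7.0).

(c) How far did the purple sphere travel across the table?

1.5

The purple sphere was near (14.0, 2.4) before and (13.3, 3.7) after, so it travelled √(0.7² + 1.3²) ≈ 1.5 units.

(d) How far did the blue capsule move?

3.3

From (5.1, 2.7) to (3.5, 5.6), the blue capsule covered √(1.6² + 2.9²) ≈ 3.3 units.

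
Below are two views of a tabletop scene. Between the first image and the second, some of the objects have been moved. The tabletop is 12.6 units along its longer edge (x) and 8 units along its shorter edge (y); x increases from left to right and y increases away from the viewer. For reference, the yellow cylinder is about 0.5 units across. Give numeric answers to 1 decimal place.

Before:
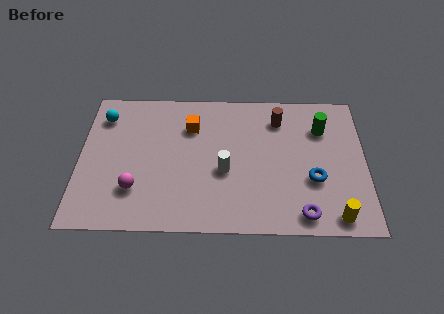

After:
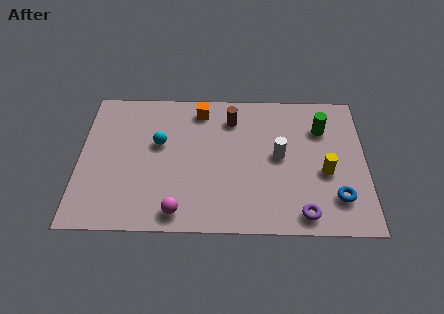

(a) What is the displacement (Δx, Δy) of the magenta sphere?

(1.9, -1.2)

The magenta sphere was at about (2.5, 2.2) and moved to about (4.4, 1.0).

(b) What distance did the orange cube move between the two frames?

1.1

The orange cube was near (4.9, 5.8) before and (5.3, 6.8) after, so it travelled √(0.4² + 1.0²) ≈ 1.1 units.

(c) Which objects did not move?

the purple torus and the green cylinder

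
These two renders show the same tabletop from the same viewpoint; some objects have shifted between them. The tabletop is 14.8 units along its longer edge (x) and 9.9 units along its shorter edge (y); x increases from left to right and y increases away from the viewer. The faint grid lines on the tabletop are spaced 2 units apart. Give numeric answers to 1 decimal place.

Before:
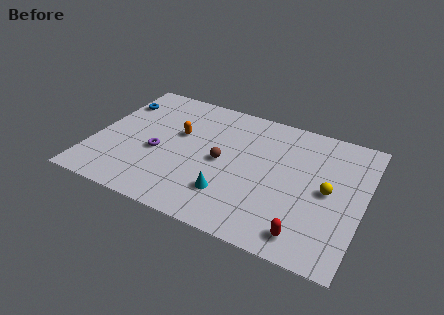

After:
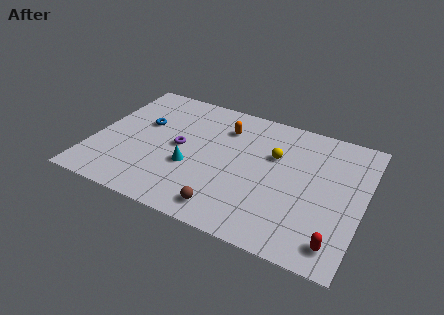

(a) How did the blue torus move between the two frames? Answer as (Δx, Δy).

(1.7, -1.3)

From the two frames, the blue torus sits at roughly (0.8, 7.4) before and (2.5, 6.1) after.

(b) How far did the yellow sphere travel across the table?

3.4

The yellow sphere moved from about (12.9, 4.9) to (9.8, 6.4), a distance of √(3.1² + 1.5²) ≈ 3.4.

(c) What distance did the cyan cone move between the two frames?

2.6

The cyan cone moved from about (7.8, 2.5) to (5.5, 3.7), a distance of √(2.3² + 1.2²) ≈ 2.6.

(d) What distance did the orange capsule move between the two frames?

2.8

The orange capsule moved from about (4.5, 6.0) to (6.9, 7.5), a distance of √(2.4² + 1.5²) ≈ 2.8.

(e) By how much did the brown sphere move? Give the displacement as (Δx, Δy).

(0.7, -3.4)

The brown sphere was at about (7.1, 4.8) and moved to about (7.8, 1.4).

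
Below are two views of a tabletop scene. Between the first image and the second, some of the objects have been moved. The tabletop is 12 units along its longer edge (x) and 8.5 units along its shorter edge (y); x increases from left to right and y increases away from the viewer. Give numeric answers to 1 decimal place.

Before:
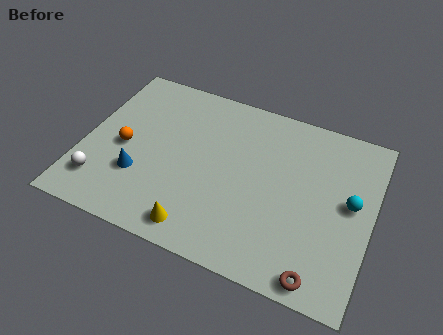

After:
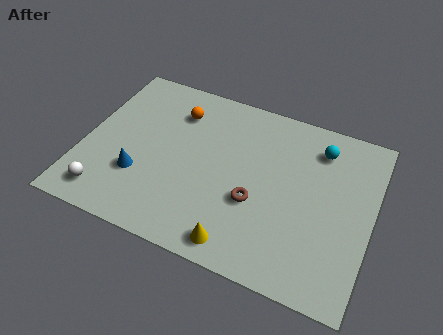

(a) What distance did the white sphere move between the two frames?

0.6

From (1.0, 1.8) to (1.3, 1.3), the white sphere covered √(0.3² + 0.5²) ≈ 0.6 units.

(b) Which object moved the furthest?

the brown torus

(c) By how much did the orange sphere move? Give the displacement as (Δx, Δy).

(1.9, 2.6)

The orange sphere started near (1.7, 3.9) and ended near (3.6, 6.5).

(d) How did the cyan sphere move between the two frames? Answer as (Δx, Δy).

(-1.5, 2.2)

From the two frames, the cyan sphere sits at roughly (11.1, 4.6) before and (9.6, 6.8) after.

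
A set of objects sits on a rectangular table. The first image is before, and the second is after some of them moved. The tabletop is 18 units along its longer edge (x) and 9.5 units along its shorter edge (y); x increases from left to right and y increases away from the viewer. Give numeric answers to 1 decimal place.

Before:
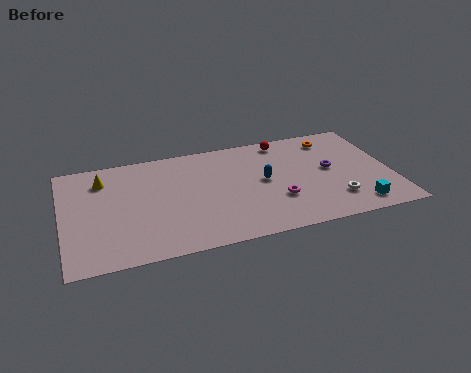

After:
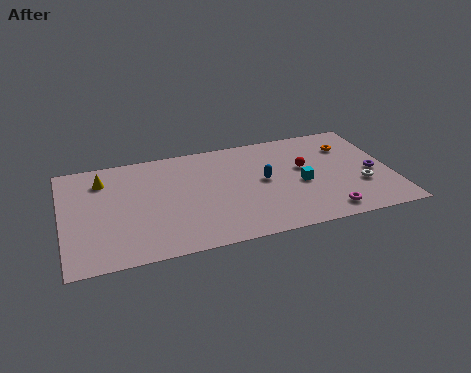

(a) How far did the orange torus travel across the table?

1.2

The orange torus moved from about (15.1, 7.9) to (15.9, 7.0), a distance of √(0.8² + 0.9²) ≈ 1.2.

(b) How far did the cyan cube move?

4.0

The cyan cube moved from about (15.8, 1.4) to (13.0, 4.2), a distance of √(2.8² + 2.8²) ≈ 4.0.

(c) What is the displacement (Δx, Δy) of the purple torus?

(2.3, -0.9)

The purple torus started near (14.7, 5.1) and ended near (17.0, 4.2).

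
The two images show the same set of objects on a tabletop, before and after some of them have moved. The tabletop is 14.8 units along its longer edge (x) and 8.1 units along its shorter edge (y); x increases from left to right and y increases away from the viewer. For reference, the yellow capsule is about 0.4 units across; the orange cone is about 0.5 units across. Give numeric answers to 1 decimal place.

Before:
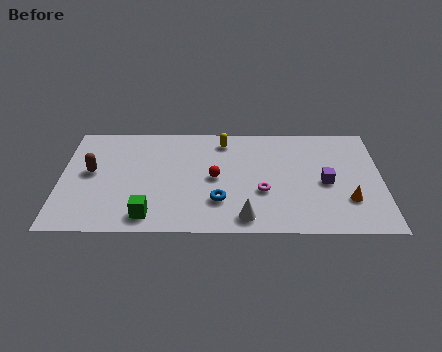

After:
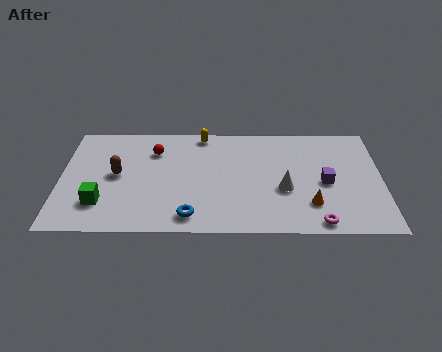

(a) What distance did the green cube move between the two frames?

2.4

The green cube moved from about (4.1, 1.2) to (1.9, 2.1), a distance of √(2.2² + 0.9²) ≈ 2.4.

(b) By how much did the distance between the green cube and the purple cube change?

+1.9

The distance was about 8.5 in the first image and 10.4 in the second, so they moved 1.9 units further apart.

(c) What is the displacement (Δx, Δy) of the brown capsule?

(1.2, -0.2)

From the two frames, the brown capsule sits at roughly (1.4, 4.4) before and (2.6, 4.2) after.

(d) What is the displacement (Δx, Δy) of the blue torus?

(-1.3, -1.1)

The blue torus started near (7.3, 2.3) and ended near (6.0, 1.2).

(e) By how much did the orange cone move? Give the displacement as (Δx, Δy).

(-1.7, -0.3)

From the two frames, the orange cone sits at roughly (13.2, 2.4) before and (11.5, 2.1) after.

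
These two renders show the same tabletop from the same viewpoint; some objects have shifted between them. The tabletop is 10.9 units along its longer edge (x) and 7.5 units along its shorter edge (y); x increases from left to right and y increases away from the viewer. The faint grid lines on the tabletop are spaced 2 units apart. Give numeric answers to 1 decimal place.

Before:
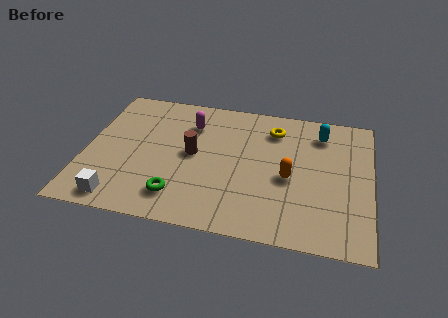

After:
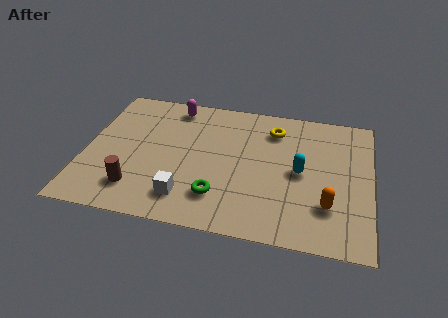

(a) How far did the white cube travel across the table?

2.6

From (1.5, 0.9) to (4.0, 1.5), the white cube covered √(2.5² + 0.6²) ≈ 2.6 units.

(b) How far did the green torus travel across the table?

1.5

The green torus was near (3.7, 1.5) before and (5.2, 1.8) after, so it travelled √(1.5² + 0.3²) ≈ 1.5 units.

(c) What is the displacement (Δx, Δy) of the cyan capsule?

(-0.7, -2.3)

From the two frames, the cyan capsule sits at roughly (8.9, 6.0) before and (8.2, 3.7) after.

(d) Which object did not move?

the yellow torus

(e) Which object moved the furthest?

the brown cylinder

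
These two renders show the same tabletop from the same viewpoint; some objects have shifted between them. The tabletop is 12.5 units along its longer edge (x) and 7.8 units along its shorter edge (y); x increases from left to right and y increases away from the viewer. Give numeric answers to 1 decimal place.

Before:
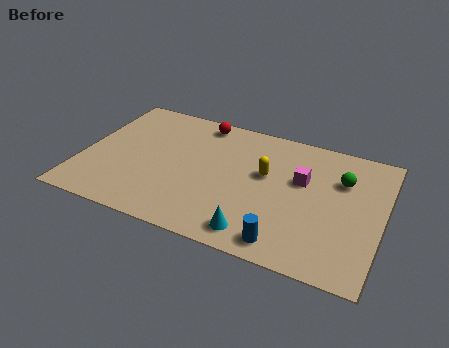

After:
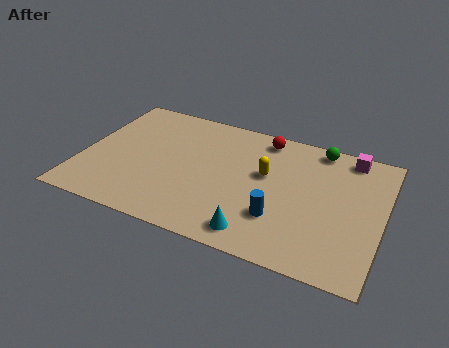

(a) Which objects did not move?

the yellow capsule and the cyan cone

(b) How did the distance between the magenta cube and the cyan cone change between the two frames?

+2.7

The distance was about 4.0 in the first image and 6.7 in the second, so they moved 2.7 units further apart.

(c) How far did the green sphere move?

1.9

The green sphere moved from about (10.7, 5.4) to (9.6, 7.0), a distance of √(1.1² + 1.6²) ≈ 1.9.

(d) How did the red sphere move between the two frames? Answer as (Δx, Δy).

(2.7, -0.1)

The red sphere was at about (4.6, 6.9) and moved to about (7.3, 6.8).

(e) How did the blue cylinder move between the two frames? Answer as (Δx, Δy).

(-0.4, 1.3)

The blue cylinder started near (8.8, 1.0) and ended near (8.4, 2.3).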